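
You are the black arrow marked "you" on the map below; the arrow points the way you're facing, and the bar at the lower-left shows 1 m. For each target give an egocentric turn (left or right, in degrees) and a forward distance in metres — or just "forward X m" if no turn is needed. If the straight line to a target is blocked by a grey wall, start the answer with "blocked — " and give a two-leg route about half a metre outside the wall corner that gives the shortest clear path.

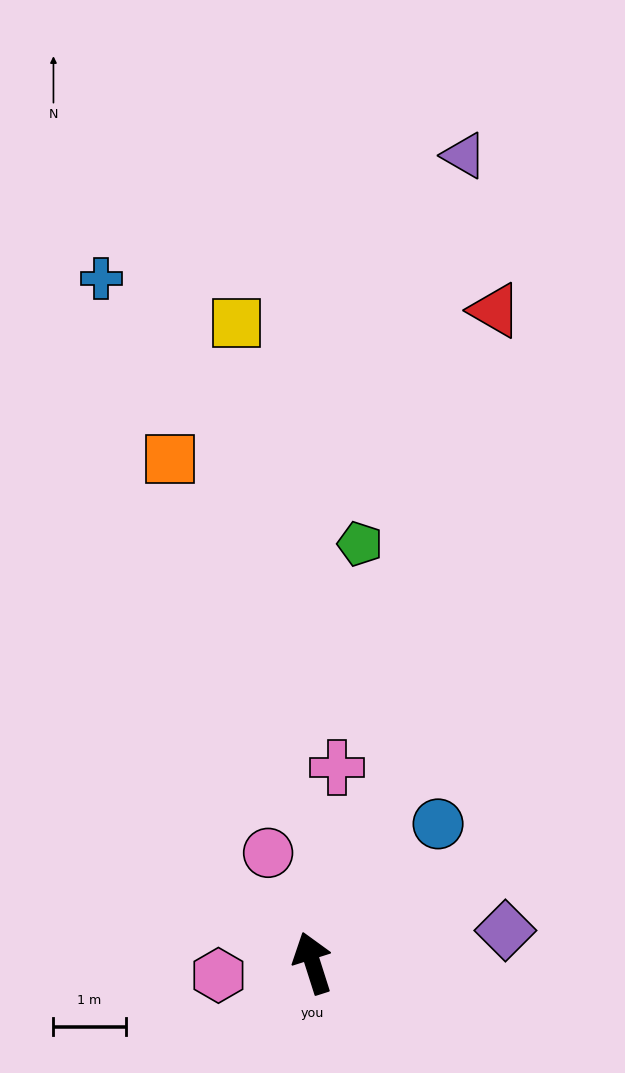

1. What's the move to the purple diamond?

turn right 98°, forward 2.7 m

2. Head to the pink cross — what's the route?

turn right 25°, forward 2.7 m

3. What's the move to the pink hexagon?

turn left 80°, forward 1.3 m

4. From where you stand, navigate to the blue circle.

turn right 60°, forward 2.6 m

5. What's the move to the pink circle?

turn left 4°, forward 1.6 m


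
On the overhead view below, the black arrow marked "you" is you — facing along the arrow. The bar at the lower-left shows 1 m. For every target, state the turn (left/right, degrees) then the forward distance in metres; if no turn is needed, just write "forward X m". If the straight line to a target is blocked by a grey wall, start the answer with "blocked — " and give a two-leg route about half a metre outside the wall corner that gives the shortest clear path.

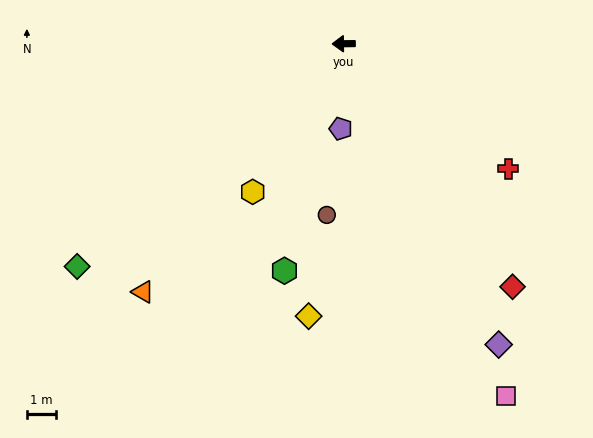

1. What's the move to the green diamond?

turn left 39°, forward 11.9 m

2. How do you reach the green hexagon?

turn left 75°, forward 8.0 m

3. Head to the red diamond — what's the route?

turn left 124°, forward 10.1 m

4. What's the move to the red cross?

turn left 142°, forward 7.1 m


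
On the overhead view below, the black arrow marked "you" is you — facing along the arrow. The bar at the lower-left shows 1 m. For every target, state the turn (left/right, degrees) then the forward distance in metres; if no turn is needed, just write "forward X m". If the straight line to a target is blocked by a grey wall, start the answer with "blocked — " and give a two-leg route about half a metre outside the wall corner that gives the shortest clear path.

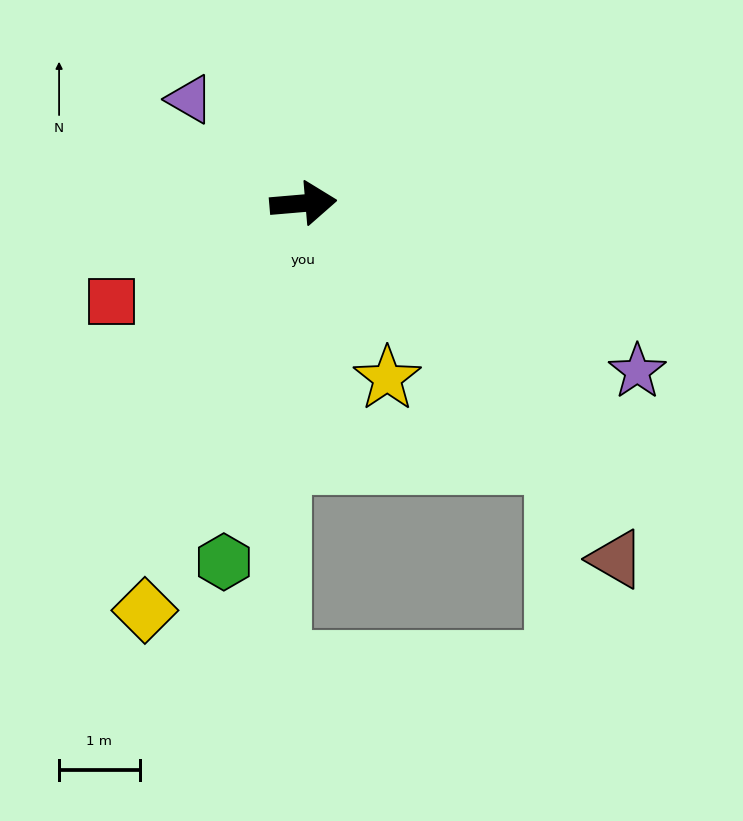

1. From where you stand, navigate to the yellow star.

turn right 69°, forward 2.4 m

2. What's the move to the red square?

turn right 158°, forward 2.7 m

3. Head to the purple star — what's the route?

turn right 32°, forward 4.6 m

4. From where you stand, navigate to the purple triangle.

turn left 133°, forward 1.9 m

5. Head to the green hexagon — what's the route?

turn right 107°, forward 4.6 m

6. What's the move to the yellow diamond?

turn right 116°, forward 5.4 m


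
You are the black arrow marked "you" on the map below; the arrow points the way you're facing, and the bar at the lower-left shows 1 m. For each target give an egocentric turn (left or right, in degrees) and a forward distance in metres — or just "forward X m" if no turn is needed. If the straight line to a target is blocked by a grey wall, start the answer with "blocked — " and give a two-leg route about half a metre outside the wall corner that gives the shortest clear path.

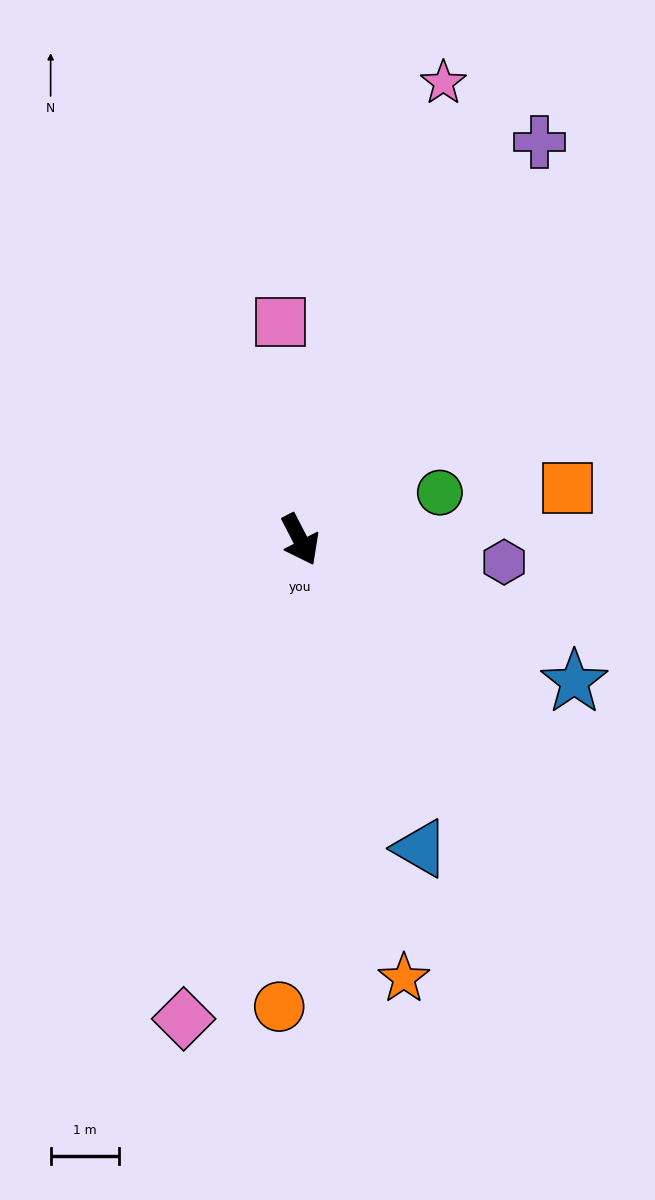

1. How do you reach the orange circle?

turn right 30°, forward 6.9 m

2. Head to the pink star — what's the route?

turn left 135°, forward 7.0 m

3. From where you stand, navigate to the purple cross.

turn left 122°, forward 6.8 m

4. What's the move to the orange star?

turn right 14°, forward 6.6 m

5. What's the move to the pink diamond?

turn right 41°, forward 7.3 m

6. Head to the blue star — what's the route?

turn left 35°, forward 4.5 m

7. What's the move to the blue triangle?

turn right 6°, forward 4.9 m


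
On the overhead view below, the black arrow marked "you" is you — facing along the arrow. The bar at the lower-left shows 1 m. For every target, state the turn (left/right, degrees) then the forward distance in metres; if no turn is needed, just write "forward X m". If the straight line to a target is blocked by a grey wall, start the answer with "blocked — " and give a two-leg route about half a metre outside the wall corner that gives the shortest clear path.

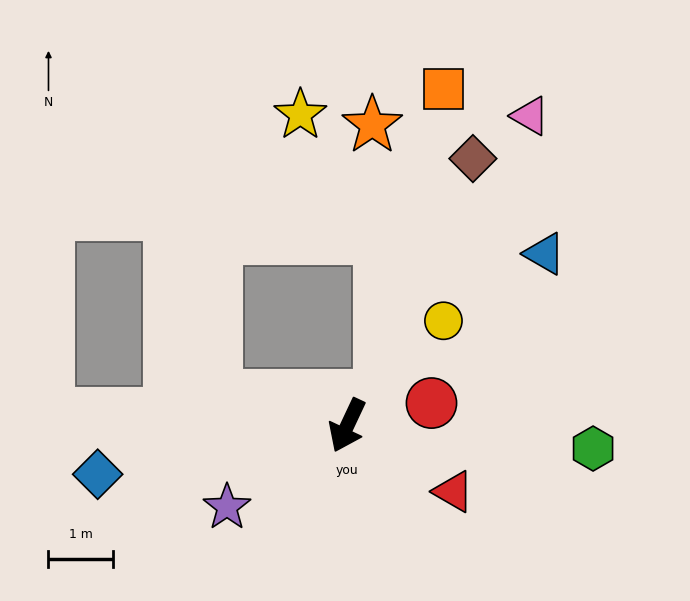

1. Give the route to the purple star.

turn right 31°, forward 2.3 m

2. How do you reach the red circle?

turn left 130°, forward 1.4 m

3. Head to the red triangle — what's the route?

turn left 83°, forward 1.9 m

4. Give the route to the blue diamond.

turn right 54°, forward 4.0 m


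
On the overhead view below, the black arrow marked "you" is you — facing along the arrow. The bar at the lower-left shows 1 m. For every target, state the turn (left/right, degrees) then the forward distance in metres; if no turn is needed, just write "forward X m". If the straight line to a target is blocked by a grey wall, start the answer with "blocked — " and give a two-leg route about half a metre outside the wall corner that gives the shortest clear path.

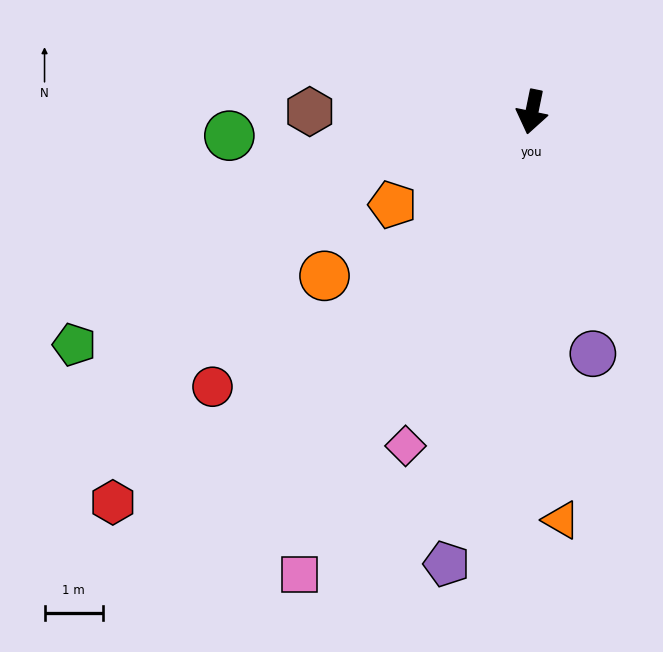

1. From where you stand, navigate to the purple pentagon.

forward 7.9 m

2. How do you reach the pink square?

turn right 15°, forward 8.8 m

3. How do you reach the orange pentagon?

turn right 45°, forward 2.9 m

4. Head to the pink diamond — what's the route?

turn right 9°, forward 6.1 m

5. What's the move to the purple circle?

turn left 26°, forward 4.3 m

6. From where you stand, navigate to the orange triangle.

turn left 16°, forward 7.0 m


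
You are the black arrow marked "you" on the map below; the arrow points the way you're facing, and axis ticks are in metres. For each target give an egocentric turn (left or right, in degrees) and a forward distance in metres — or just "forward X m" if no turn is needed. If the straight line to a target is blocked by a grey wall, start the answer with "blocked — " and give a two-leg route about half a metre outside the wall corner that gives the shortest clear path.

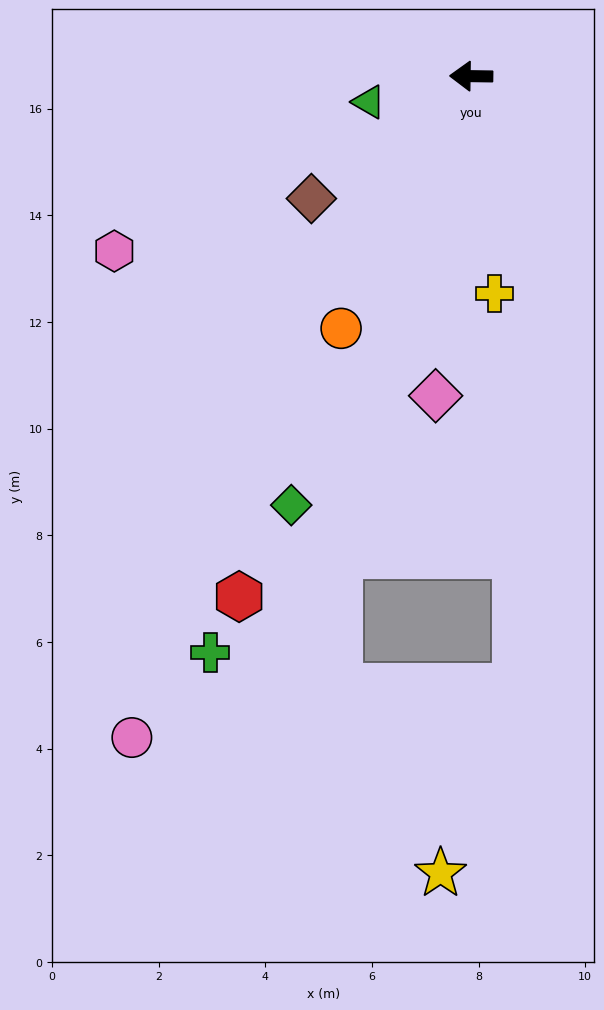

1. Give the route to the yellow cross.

turn left 97°, forward 4.1 m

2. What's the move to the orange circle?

turn left 64°, forward 5.3 m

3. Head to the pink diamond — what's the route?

turn left 84°, forward 6.0 m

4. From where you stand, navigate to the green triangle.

turn left 15°, forward 2.0 m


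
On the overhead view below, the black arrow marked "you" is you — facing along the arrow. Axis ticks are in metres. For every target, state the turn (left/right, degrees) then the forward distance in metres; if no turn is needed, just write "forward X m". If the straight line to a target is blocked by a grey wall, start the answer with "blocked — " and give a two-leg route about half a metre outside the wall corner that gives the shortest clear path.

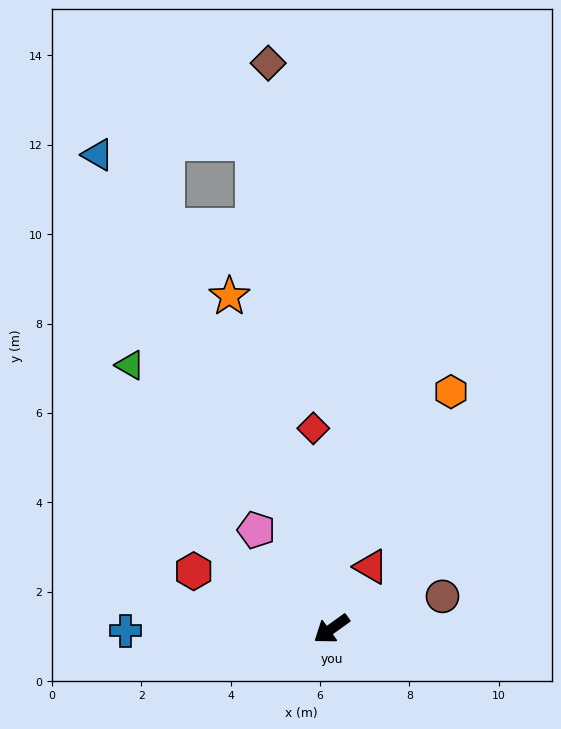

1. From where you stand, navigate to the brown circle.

turn left 161°, forward 2.6 m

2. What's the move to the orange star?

turn right 109°, forward 7.8 m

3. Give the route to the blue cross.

turn right 35°, forward 4.6 m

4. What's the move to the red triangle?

turn right 158°, forward 1.6 m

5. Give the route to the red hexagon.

turn right 58°, forward 3.3 m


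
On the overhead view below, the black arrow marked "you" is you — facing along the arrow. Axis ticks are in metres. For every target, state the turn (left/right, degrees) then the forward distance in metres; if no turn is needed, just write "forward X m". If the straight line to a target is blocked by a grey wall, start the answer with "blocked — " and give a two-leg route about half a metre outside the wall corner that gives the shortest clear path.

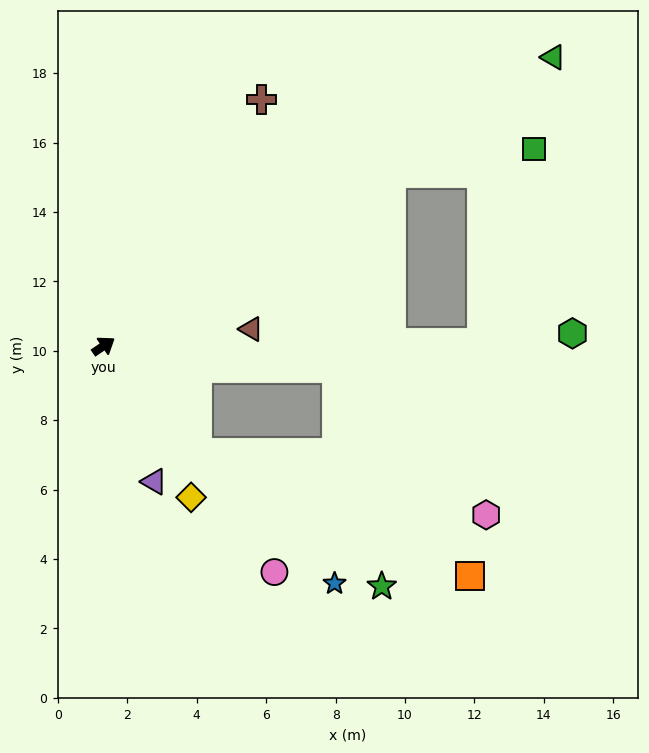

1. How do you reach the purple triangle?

turn right 104°, forward 4.2 m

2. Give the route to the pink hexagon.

blocked — turn right 83°, forward 4.1 m, then turn left 37°, forward 8.5 m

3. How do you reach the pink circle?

turn right 87°, forward 8.2 m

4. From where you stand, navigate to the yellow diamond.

turn right 94°, forward 5.0 m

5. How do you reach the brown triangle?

turn right 28°, forward 4.3 m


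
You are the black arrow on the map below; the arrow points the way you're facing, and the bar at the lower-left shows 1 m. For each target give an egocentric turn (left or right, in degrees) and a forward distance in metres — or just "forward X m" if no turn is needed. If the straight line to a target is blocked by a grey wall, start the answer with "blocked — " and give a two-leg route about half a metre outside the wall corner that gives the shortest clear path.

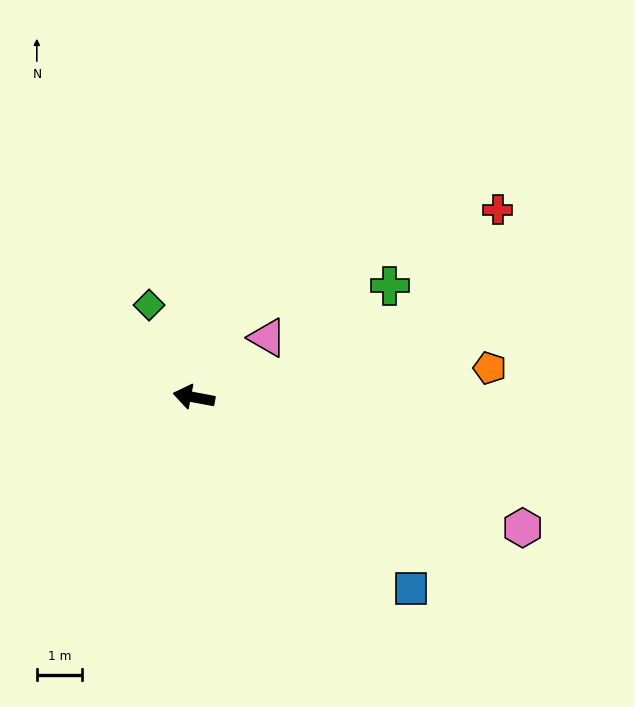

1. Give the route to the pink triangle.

turn right 130°, forward 2.1 m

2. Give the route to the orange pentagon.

turn right 164°, forward 6.6 m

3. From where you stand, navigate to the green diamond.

turn right 53°, forward 2.3 m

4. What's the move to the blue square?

turn left 149°, forward 6.4 m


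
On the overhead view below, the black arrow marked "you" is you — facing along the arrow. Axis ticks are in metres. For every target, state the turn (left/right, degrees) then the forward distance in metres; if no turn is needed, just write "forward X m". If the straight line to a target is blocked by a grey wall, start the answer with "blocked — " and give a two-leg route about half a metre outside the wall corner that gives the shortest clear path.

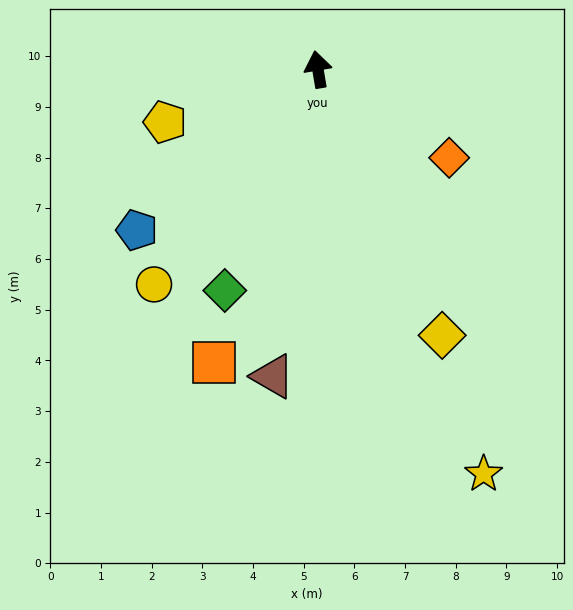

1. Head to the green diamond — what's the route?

turn left 148°, forward 4.7 m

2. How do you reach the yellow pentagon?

turn left 100°, forward 3.2 m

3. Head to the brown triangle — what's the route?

turn left 162°, forward 6.1 m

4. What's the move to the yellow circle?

turn left 133°, forward 5.3 m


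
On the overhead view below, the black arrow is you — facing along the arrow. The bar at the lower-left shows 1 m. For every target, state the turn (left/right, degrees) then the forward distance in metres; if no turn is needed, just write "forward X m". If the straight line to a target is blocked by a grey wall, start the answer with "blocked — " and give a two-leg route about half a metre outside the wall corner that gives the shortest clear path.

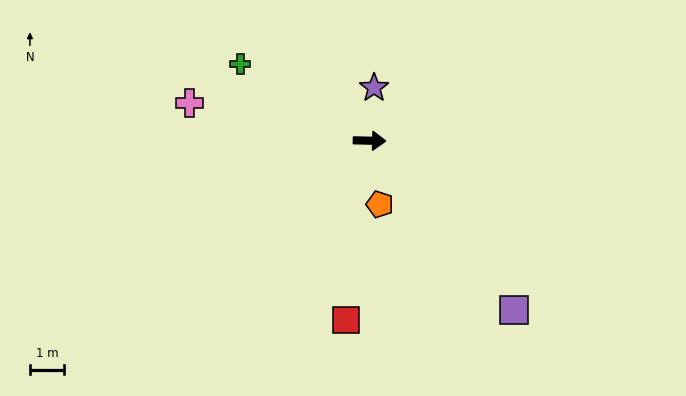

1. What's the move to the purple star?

turn left 86°, forward 1.5 m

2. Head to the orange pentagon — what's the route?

turn right 80°, forward 1.9 m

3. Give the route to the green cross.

turn left 151°, forward 4.4 m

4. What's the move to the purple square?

turn right 48°, forward 6.5 m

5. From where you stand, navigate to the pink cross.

turn left 170°, forward 5.4 m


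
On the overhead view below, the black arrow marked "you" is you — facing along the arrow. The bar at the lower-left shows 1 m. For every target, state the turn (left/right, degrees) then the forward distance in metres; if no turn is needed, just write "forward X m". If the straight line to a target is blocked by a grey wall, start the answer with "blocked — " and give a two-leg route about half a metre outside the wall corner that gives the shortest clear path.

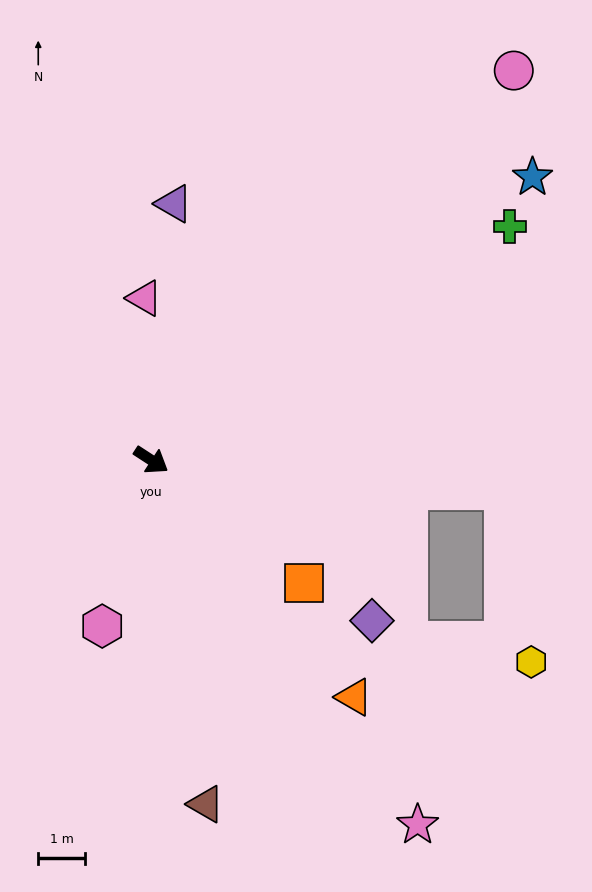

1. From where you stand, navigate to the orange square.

turn right 6°, forward 4.1 m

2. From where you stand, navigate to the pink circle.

turn left 80°, forward 11.3 m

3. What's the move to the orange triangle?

turn right 16°, forward 6.6 m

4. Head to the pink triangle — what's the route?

turn left 125°, forward 3.4 m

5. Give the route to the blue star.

turn left 70°, forward 10.1 m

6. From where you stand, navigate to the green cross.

turn left 66°, forward 9.1 m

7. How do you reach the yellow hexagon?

blocked — turn left 28°, forward 7.5 m, then turn right 76°, forward 3.7 m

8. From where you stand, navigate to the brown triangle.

turn right 48°, forward 7.4 m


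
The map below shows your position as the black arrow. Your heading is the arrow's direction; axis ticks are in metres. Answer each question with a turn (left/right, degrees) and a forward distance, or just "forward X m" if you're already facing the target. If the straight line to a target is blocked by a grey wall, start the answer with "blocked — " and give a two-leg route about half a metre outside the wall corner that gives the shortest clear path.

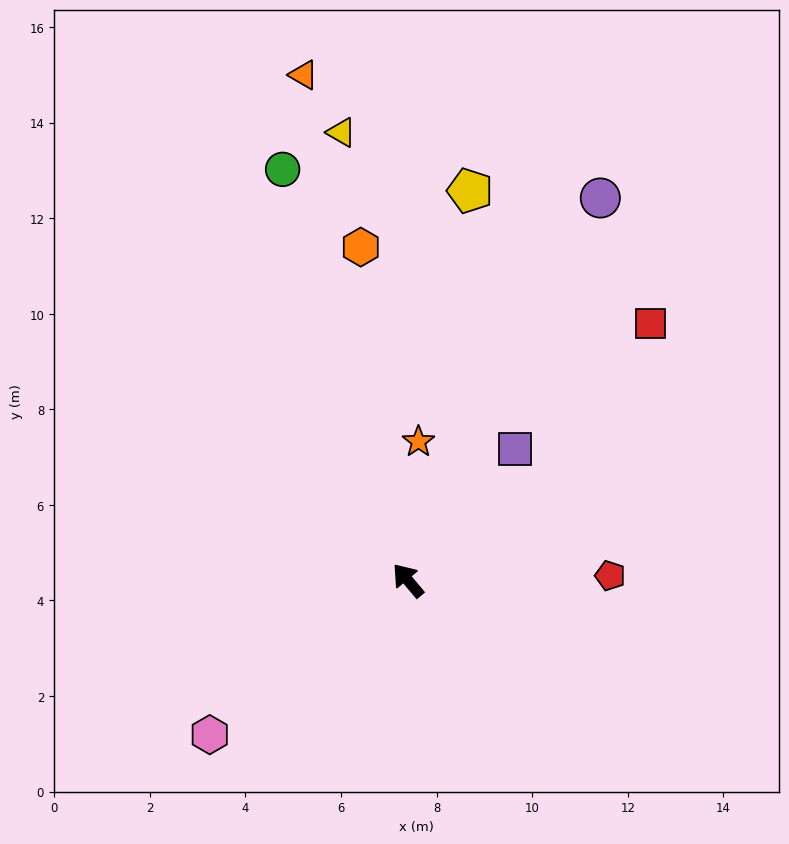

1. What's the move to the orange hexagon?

turn right 32°, forward 7.0 m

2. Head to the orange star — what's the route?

turn right 44°, forward 2.9 m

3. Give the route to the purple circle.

turn right 67°, forward 9.0 m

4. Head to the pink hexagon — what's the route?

turn left 88°, forward 5.3 m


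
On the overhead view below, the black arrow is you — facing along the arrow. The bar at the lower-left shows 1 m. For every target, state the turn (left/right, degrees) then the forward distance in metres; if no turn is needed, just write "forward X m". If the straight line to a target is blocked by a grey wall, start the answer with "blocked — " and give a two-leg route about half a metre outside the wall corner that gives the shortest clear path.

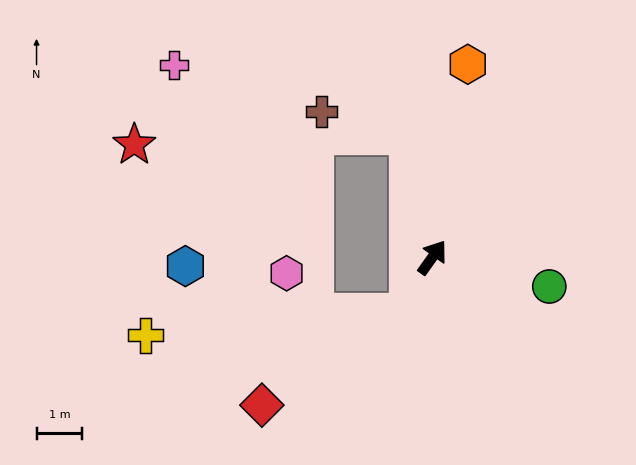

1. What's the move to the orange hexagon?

turn left 25°, forward 4.3 m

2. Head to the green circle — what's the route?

turn right 69°, forward 2.6 m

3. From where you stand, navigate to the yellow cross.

blocked — turn right 168°, forward 1.3 m, then turn right 62°, forward 5.8 m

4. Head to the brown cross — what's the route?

blocked — turn left 46°, forward 2.7 m, then turn left 65°, forward 2.0 m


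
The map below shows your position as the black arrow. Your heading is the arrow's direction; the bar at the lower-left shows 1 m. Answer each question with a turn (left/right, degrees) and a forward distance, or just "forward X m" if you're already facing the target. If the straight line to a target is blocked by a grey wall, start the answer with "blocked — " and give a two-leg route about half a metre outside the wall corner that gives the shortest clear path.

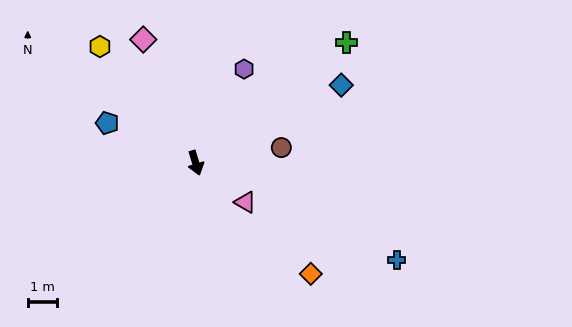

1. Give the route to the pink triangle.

turn left 35°, forward 2.2 m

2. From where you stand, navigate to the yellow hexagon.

turn right 157°, forward 5.2 m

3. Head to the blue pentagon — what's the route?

turn right 131°, forward 3.3 m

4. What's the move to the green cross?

turn left 112°, forward 6.6 m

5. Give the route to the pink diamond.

turn right 174°, forward 4.6 m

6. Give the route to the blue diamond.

turn left 101°, forward 5.7 m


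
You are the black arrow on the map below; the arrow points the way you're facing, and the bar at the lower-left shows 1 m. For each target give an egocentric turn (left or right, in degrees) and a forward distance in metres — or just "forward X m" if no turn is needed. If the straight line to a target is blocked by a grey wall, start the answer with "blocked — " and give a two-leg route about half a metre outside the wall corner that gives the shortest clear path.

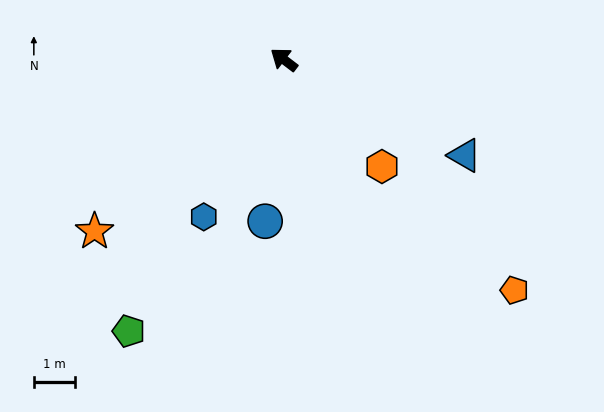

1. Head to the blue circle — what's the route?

turn left 121°, forward 4.0 m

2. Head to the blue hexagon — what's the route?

turn left 100°, forward 4.3 m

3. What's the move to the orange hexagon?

turn left 170°, forward 3.6 m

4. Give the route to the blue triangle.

turn right 171°, forward 5.0 m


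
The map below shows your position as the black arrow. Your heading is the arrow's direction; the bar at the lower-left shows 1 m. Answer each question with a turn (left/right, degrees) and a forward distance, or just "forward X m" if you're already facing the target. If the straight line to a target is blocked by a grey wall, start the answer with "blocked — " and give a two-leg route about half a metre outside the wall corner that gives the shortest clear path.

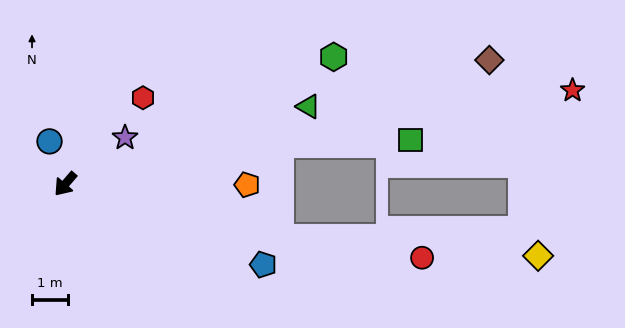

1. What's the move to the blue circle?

turn right 119°, forward 1.3 m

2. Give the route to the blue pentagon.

turn left 109°, forward 6.0 m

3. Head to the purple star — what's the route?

turn left 168°, forward 2.1 m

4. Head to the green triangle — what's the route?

turn left 148°, forward 7.2 m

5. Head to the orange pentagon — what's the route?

turn left 130°, forward 5.1 m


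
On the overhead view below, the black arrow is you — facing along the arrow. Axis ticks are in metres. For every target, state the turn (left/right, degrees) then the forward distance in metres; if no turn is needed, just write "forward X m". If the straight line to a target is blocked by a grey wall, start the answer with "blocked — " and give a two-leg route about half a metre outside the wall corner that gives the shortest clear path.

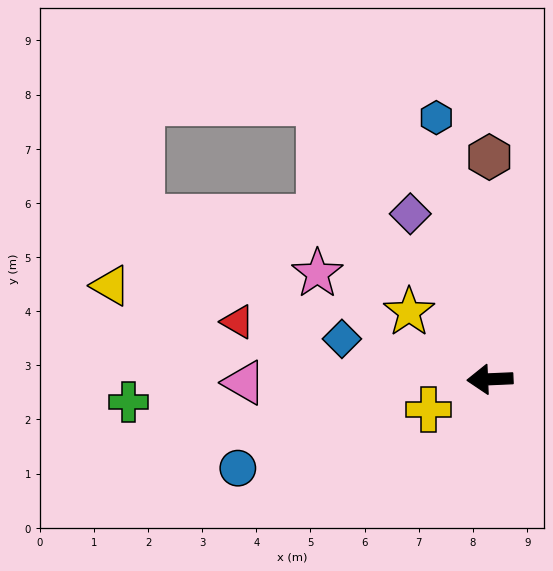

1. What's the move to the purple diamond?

turn right 67°, forward 3.4 m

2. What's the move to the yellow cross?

turn left 24°, forward 1.3 m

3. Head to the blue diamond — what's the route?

turn right 18°, forward 2.8 m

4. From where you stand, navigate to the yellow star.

turn right 42°, forward 1.9 m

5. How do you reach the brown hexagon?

turn right 92°, forward 4.1 m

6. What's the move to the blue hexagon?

turn right 81°, forward 4.9 m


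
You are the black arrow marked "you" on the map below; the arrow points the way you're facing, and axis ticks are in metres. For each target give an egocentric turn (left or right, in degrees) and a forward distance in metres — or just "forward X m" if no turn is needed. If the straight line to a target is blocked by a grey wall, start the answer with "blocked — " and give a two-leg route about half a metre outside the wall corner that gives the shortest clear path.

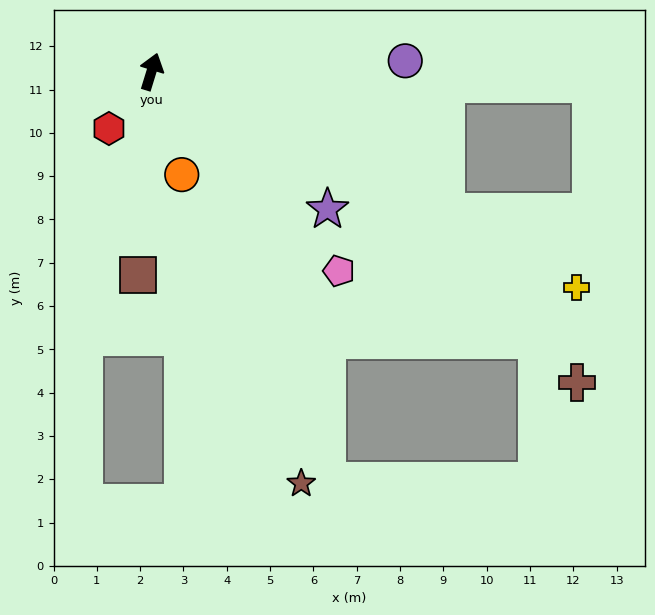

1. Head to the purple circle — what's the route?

turn right 70°, forward 5.9 m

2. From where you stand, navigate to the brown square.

turn right 167°, forward 4.7 m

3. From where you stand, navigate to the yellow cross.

turn right 100°, forward 11.0 m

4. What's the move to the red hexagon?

turn left 160°, forward 1.6 m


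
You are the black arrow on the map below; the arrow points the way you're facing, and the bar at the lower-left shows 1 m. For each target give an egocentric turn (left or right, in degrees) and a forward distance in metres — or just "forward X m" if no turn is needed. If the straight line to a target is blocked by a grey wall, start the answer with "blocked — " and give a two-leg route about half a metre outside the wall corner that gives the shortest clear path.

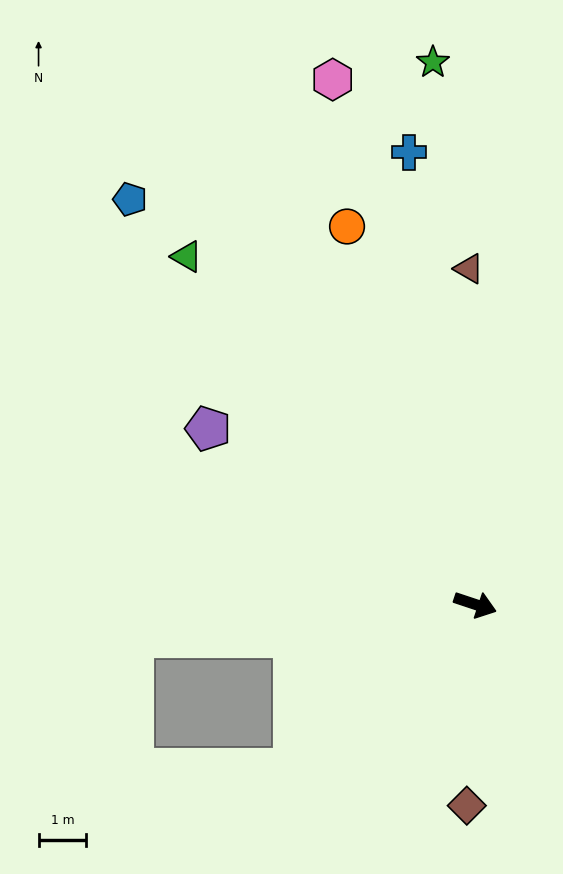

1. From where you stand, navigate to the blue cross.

turn left 117°, forward 9.5 m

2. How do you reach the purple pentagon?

turn left 165°, forward 6.7 m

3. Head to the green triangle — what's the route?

turn left 148°, forward 9.4 m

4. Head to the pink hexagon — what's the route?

turn left 124°, forward 11.4 m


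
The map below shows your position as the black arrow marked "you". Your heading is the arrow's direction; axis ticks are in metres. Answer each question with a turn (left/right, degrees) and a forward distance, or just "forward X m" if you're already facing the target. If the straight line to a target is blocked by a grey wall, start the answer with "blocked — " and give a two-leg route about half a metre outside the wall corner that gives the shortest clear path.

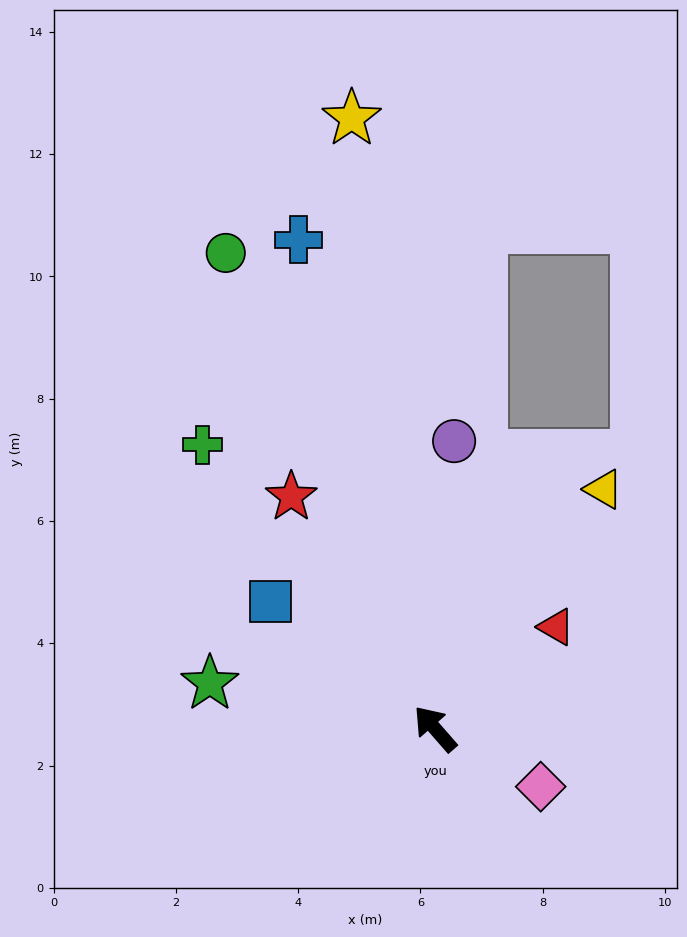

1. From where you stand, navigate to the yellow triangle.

turn right 76°, forward 4.8 m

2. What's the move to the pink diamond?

turn right 160°, forward 2.0 m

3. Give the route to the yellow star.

turn right 33°, forward 10.1 m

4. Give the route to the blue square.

turn left 11°, forward 3.4 m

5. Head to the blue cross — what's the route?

turn right 26°, forward 8.3 m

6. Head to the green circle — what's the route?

turn right 17°, forward 8.5 m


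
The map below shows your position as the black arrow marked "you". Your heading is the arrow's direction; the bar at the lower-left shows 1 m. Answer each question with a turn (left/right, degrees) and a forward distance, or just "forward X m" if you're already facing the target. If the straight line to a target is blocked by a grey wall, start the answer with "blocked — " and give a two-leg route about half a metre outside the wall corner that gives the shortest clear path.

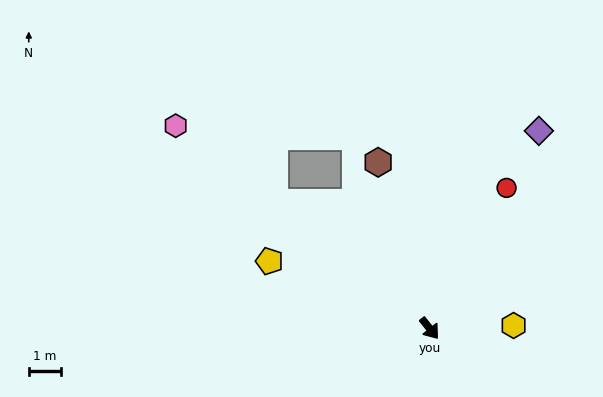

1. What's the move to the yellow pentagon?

turn right 151°, forward 5.5 m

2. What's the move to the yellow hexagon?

turn left 53°, forward 2.6 m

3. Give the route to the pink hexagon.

turn right 167°, forward 10.2 m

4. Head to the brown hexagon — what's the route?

turn left 159°, forward 5.5 m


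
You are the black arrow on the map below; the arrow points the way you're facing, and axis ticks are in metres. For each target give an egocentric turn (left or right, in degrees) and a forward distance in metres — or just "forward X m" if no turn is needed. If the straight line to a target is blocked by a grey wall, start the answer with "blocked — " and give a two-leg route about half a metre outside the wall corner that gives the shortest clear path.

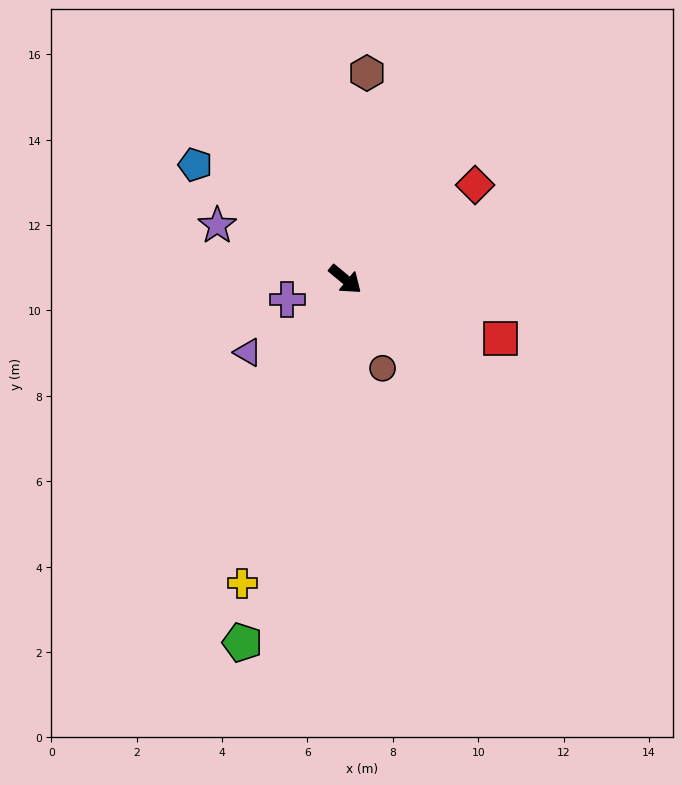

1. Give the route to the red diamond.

turn left 76°, forward 3.8 m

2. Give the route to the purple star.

turn right 163°, forward 3.3 m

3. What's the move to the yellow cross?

turn right 69°, forward 7.5 m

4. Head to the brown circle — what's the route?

turn right 28°, forward 2.3 m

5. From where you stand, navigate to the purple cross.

turn right 121°, forward 1.4 m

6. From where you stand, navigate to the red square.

turn left 19°, forward 3.9 m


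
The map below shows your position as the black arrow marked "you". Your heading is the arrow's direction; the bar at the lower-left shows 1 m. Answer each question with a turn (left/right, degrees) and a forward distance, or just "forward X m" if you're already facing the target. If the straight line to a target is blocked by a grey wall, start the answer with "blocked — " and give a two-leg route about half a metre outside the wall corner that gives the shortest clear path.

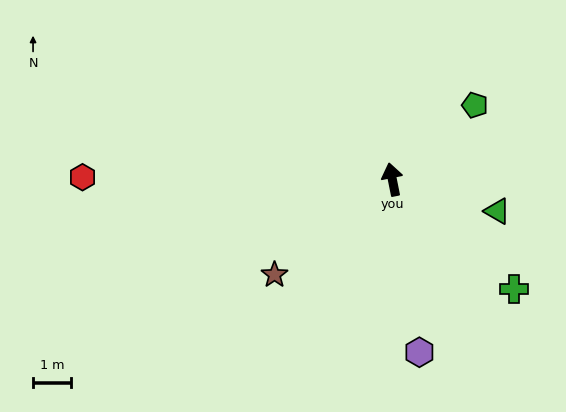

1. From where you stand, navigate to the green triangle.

turn right 118°, forward 2.9 m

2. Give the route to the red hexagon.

turn left 78°, forward 8.1 m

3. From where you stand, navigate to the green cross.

turn right 143°, forward 4.3 m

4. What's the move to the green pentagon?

turn right 59°, forward 2.9 m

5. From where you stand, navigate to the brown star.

turn left 118°, forward 4.0 m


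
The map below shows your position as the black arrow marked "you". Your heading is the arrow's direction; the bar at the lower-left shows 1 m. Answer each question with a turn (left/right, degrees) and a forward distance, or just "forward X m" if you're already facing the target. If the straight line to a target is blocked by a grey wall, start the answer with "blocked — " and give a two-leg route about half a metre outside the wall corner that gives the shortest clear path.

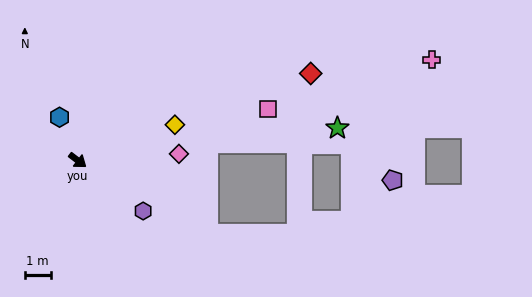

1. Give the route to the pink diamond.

turn left 41°, forward 3.9 m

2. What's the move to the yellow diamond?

turn left 58°, forward 4.0 m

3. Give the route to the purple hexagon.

forward 3.2 m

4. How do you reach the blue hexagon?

turn left 150°, forward 1.8 m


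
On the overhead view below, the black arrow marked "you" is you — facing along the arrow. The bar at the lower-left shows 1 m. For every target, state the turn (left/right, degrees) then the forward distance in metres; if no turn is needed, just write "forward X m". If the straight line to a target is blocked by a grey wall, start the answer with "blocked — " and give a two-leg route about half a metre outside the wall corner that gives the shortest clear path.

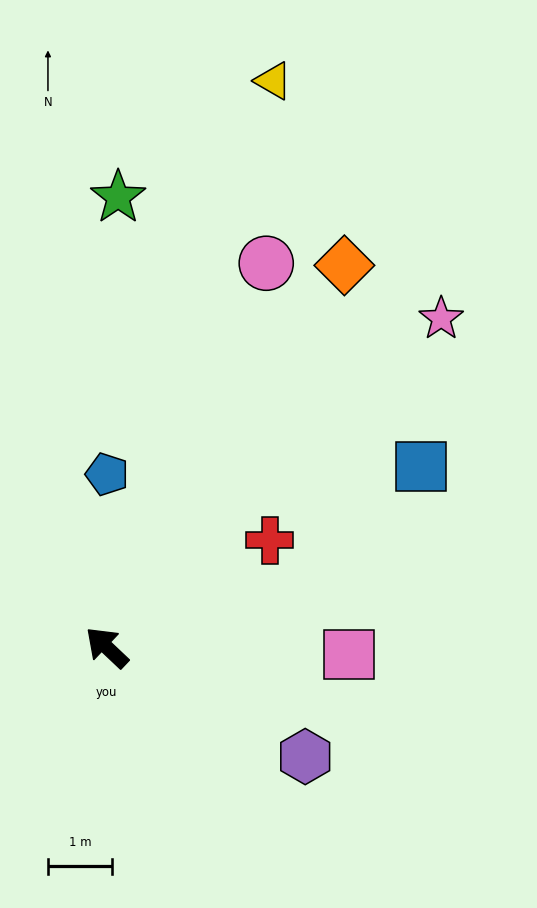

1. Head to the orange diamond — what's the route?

turn right 79°, forward 7.0 m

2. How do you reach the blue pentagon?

turn right 47°, forward 2.7 m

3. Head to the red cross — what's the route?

turn right 103°, forward 3.0 m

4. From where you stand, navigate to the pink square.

turn right 138°, forward 3.8 m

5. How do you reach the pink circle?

turn right 69°, forward 6.5 m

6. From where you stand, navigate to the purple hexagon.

turn right 165°, forward 3.5 m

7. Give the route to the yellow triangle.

turn right 63°, forward 9.2 m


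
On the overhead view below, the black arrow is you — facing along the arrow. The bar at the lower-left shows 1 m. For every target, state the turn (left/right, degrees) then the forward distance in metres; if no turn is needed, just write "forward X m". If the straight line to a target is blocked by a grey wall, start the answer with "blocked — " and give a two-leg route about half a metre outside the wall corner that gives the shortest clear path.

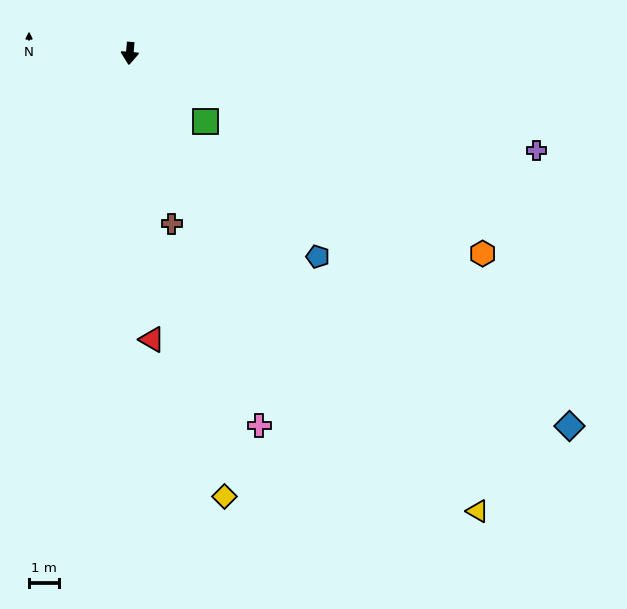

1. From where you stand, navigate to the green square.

turn left 53°, forward 3.3 m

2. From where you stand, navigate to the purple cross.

turn left 81°, forward 13.7 m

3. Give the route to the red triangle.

turn left 9°, forward 9.4 m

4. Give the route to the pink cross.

turn left 24°, forward 12.9 m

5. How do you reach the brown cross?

turn left 19°, forward 5.8 m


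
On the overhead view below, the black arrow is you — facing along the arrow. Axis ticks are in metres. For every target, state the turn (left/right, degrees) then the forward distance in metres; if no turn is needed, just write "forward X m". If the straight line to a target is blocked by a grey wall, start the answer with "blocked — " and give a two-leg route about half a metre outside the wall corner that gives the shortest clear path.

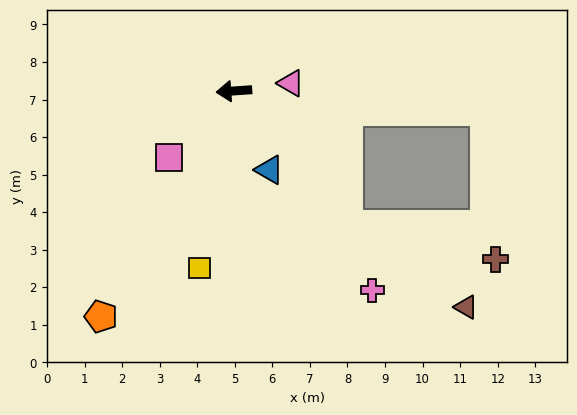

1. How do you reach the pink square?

turn left 42°, forward 2.5 m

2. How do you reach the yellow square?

turn left 75°, forward 4.8 m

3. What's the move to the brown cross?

blocked — turn left 126°, forward 4.7 m, then turn left 37°, forward 4.0 m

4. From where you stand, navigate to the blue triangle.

turn left 110°, forward 2.3 m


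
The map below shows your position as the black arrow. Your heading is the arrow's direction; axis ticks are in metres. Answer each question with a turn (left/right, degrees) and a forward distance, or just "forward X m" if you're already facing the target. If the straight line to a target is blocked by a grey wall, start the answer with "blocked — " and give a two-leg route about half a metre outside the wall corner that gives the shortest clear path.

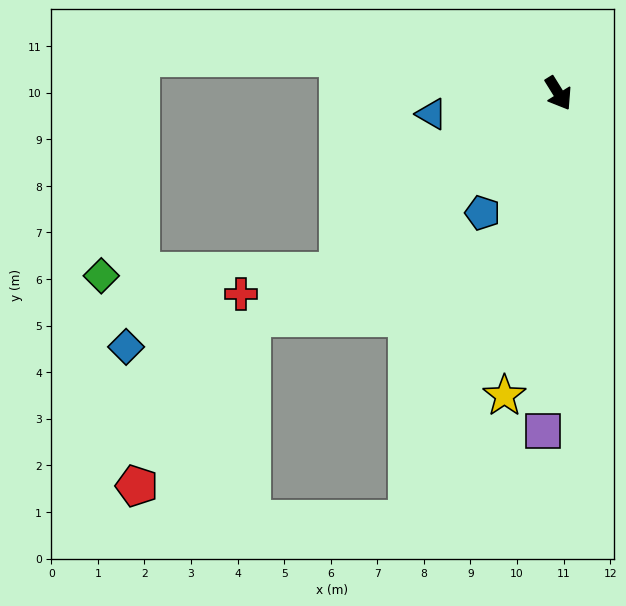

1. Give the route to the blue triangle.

turn right 113°, forward 2.8 m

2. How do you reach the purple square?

turn right 34°, forward 7.2 m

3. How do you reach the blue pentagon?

turn right 64°, forward 3.0 m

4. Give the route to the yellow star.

turn right 42°, forward 6.6 m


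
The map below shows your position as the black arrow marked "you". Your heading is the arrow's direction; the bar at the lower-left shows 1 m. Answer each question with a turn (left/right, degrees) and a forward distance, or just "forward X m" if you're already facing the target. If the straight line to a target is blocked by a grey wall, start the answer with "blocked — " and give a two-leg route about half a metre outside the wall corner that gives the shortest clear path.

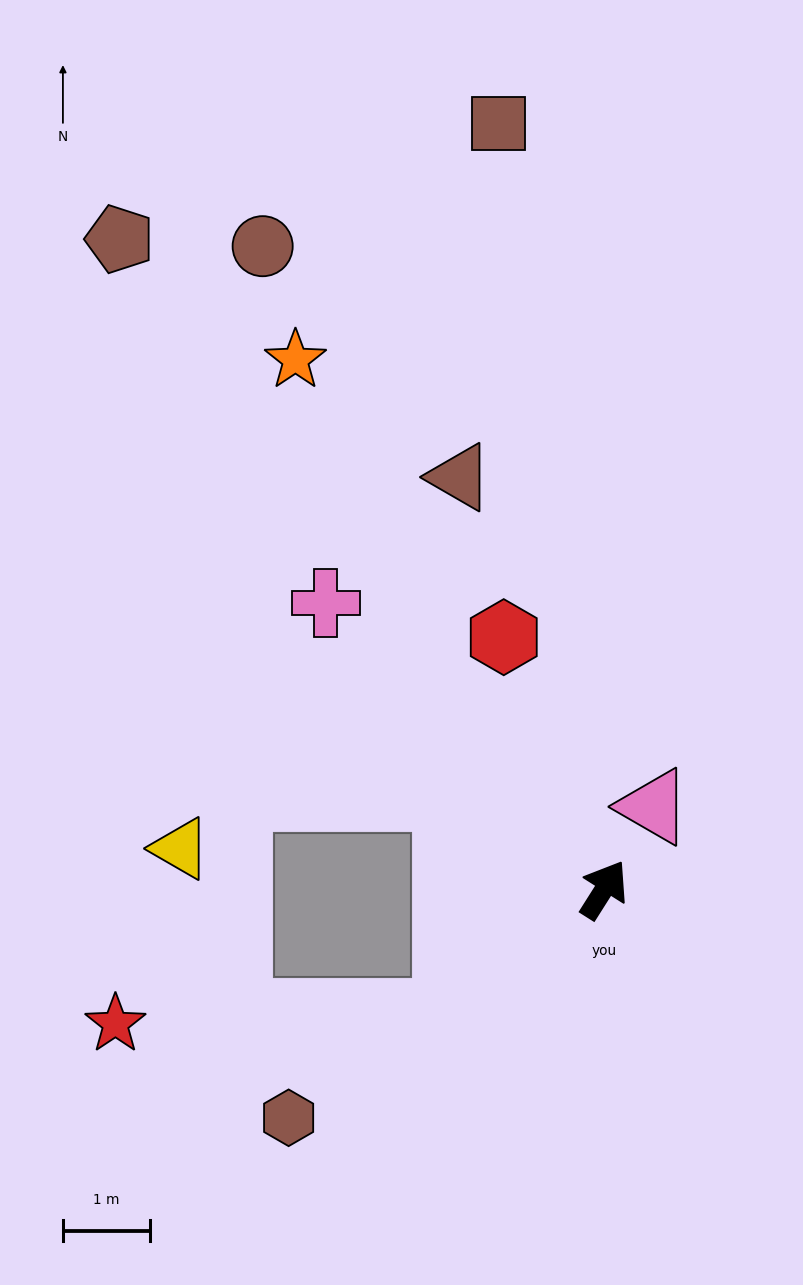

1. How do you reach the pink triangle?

forward 1.1 m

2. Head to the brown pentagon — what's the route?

turn left 69°, forward 9.4 m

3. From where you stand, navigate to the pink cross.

turn left 76°, forward 4.6 m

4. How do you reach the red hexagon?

turn left 54°, forward 3.1 m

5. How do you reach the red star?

blocked — turn left 162°, forward 2.3 m, then turn right 38°, forward 3.9 m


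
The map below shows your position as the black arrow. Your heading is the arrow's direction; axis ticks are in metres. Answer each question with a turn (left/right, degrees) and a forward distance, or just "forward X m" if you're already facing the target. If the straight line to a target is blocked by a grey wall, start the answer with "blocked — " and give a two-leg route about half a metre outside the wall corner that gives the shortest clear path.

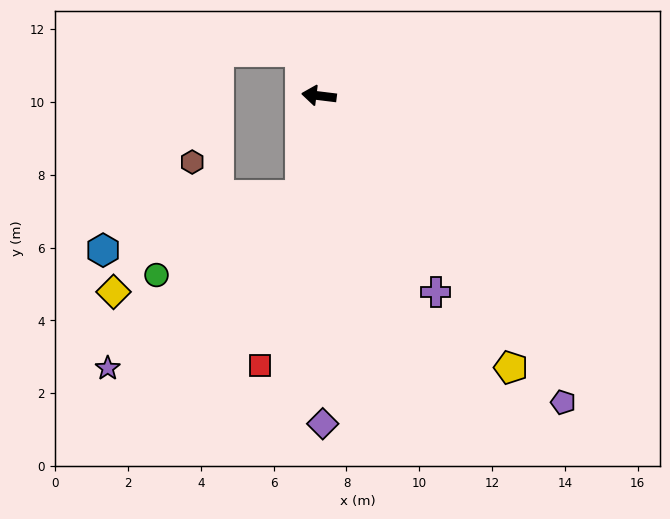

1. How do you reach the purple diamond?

turn left 98°, forward 9.0 m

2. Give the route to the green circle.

blocked — turn left 87°, forward 2.8 m, then turn right 51°, forward 4.5 m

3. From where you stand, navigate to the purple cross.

turn left 128°, forward 6.3 m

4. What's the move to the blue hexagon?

blocked — turn left 87°, forward 2.8 m, then turn right 65°, forward 5.6 m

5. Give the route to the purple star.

blocked — turn left 87°, forward 2.8 m, then turn right 38°, forward 7.1 m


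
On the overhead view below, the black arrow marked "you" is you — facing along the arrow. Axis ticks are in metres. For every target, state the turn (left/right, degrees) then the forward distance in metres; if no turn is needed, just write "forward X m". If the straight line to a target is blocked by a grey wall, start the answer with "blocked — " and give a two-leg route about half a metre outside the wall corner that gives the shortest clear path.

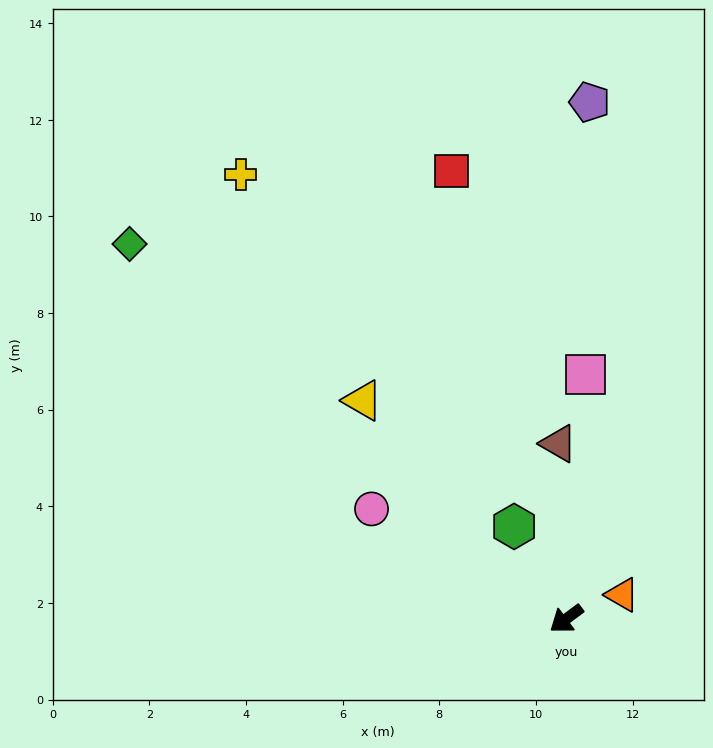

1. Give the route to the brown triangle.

turn right 124°, forward 3.6 m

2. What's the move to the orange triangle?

turn left 167°, forward 1.3 m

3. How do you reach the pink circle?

turn right 66°, forward 4.6 m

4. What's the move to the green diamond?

turn right 77°, forward 11.9 m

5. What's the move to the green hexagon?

turn right 97°, forward 2.2 m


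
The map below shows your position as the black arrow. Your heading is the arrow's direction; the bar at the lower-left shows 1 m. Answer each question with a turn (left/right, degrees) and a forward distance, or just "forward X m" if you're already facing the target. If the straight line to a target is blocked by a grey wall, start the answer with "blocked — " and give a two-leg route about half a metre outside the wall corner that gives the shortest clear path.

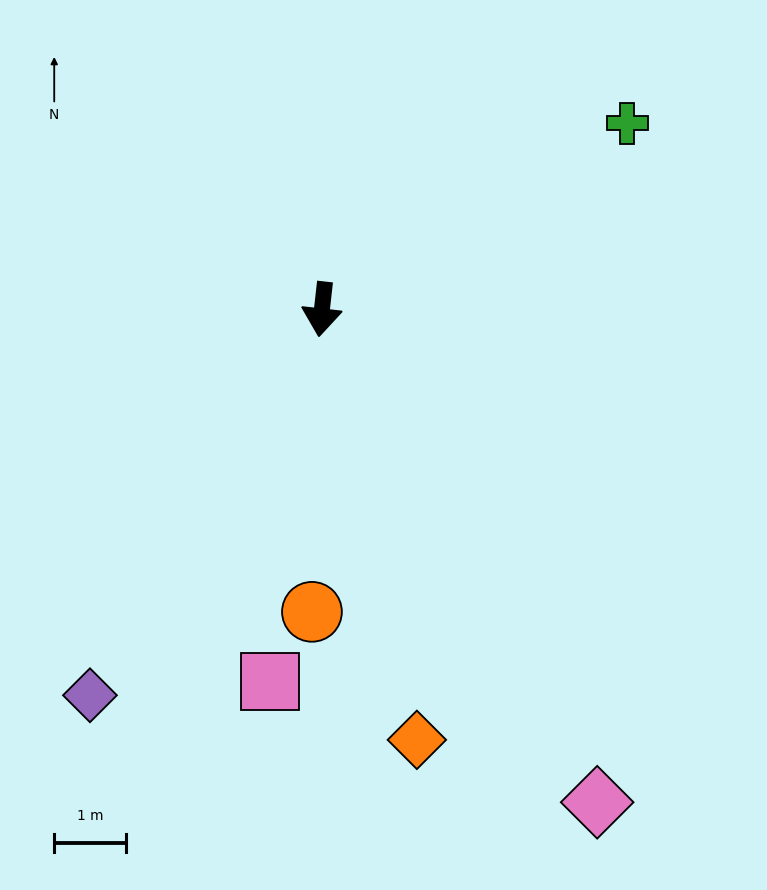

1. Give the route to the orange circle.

turn left 4°, forward 4.2 m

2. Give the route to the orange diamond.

turn left 19°, forward 6.1 m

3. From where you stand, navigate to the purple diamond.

turn right 25°, forward 6.3 m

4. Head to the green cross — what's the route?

turn left 128°, forward 5.0 m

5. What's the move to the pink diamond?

turn left 36°, forward 7.8 m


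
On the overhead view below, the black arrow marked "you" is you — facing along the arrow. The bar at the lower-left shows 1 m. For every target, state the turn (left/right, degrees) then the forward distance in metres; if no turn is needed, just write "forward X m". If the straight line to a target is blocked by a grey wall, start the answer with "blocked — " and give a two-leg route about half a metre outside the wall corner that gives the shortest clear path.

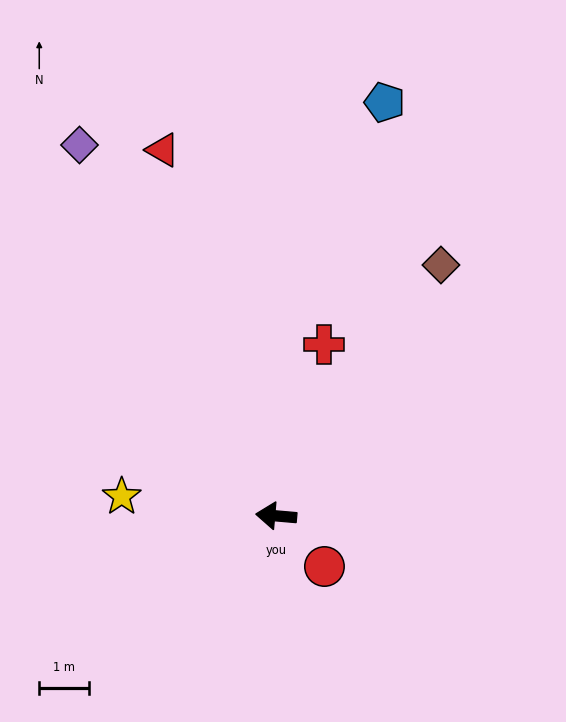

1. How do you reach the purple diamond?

turn right 57°, forward 8.4 m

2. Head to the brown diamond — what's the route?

turn right 118°, forward 6.0 m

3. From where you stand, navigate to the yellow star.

turn right 2°, forward 3.1 m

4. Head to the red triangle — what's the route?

turn right 68°, forward 7.6 m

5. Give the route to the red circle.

turn left 139°, forward 1.4 m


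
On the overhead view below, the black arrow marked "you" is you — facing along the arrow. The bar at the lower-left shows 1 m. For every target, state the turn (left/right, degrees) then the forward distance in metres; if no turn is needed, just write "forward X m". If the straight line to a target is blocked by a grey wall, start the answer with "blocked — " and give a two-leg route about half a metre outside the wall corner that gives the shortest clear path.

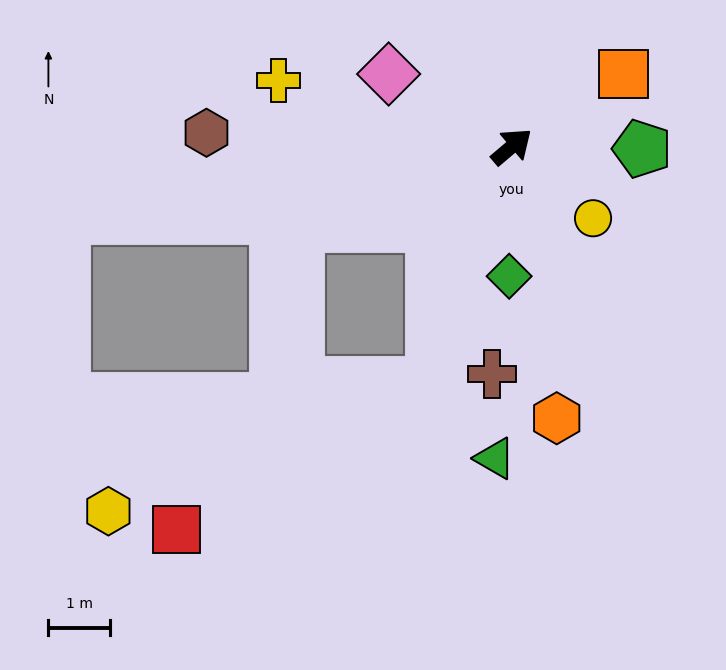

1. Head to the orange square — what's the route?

turn right 7°, forward 2.2 m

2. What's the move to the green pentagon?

turn right 41°, forward 2.1 m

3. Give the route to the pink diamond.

turn left 109°, forward 2.3 m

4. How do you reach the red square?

blocked — turn right 149°, forward 4.0 m, then turn right 42°, forward 4.7 m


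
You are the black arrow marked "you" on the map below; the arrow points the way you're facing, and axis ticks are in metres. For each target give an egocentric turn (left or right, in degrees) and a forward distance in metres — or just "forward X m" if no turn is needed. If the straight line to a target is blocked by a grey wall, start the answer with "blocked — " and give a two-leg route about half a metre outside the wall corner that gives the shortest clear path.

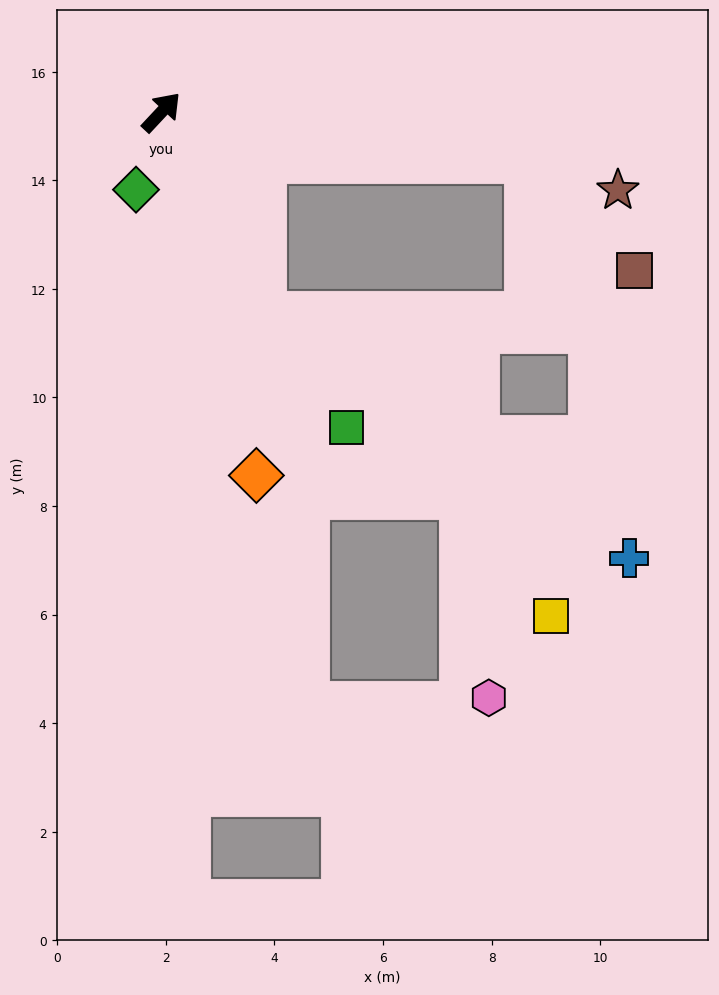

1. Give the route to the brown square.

blocked — turn right 55°, forward 6.8 m, then turn right 38°, forward 2.8 m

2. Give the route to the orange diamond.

turn right 122°, forward 6.9 m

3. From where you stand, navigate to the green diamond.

turn right 155°, forward 1.5 m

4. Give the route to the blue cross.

blocked — turn right 110°, forward 4.2 m, then turn left 29°, forward 8.1 m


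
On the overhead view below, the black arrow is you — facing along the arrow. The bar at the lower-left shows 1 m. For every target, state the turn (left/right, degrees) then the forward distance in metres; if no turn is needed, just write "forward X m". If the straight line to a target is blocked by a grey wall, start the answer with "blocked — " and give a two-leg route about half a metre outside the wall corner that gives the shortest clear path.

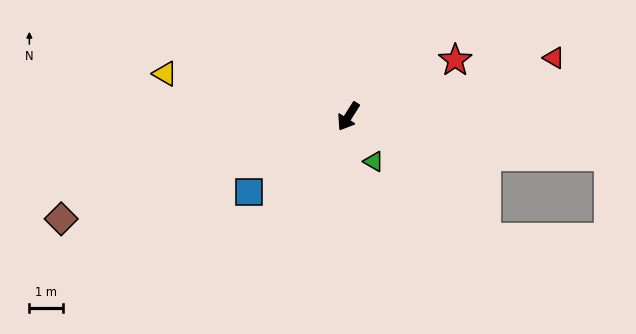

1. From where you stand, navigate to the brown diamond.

turn right 38°, forward 9.1 m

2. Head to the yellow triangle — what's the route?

turn right 71°, forward 5.6 m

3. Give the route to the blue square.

turn right 20°, forward 3.7 m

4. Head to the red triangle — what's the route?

turn left 138°, forward 6.4 m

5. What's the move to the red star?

turn left 150°, forward 3.6 m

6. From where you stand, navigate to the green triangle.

turn left 62°, forward 1.5 m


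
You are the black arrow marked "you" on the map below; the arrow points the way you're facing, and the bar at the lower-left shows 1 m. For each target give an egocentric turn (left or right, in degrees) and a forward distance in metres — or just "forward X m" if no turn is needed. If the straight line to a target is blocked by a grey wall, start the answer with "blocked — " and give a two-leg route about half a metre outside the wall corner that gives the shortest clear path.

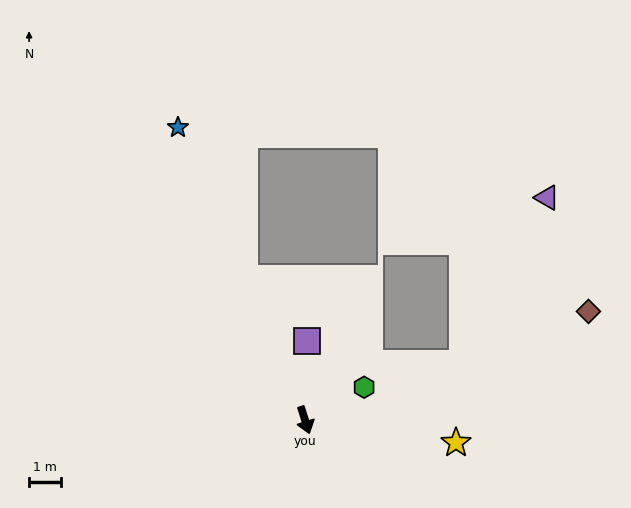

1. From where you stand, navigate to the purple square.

turn left 161°, forward 2.5 m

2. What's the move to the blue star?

turn right 174°, forward 10.0 m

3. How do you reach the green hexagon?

turn left 101°, forward 2.1 m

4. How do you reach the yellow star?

turn left 64°, forward 4.8 m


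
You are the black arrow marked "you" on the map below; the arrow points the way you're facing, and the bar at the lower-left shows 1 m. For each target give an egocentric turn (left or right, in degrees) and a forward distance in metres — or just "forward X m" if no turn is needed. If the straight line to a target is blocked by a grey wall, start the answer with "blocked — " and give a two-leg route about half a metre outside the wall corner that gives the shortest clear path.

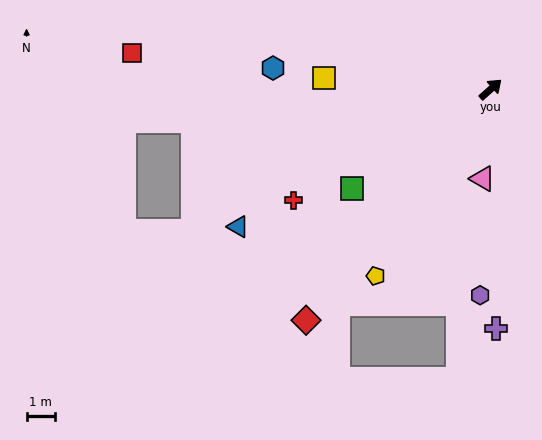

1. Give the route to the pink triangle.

turn right 137°, forward 3.2 m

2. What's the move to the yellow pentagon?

turn right 163°, forward 7.7 m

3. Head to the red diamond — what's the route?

turn right 170°, forward 10.4 m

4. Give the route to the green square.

turn left 174°, forward 6.0 m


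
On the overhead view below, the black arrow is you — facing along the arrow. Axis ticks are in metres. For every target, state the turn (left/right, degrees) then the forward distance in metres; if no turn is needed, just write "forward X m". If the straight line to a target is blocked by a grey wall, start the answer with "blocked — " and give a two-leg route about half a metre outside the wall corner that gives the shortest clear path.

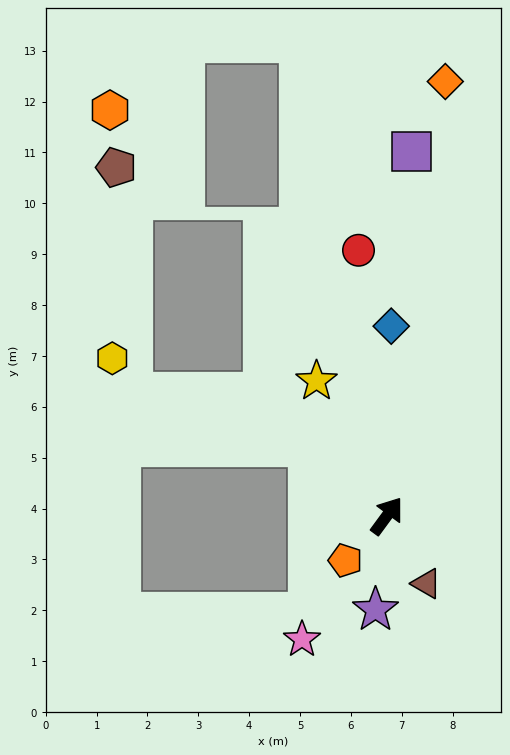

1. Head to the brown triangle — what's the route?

turn right 113°, forward 1.5 m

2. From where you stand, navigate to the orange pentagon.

turn left 173°, forward 1.2 m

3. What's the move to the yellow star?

turn left 64°, forward 3.0 m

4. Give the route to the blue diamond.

turn left 35°, forward 3.7 m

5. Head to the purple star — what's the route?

turn right 151°, forward 1.9 m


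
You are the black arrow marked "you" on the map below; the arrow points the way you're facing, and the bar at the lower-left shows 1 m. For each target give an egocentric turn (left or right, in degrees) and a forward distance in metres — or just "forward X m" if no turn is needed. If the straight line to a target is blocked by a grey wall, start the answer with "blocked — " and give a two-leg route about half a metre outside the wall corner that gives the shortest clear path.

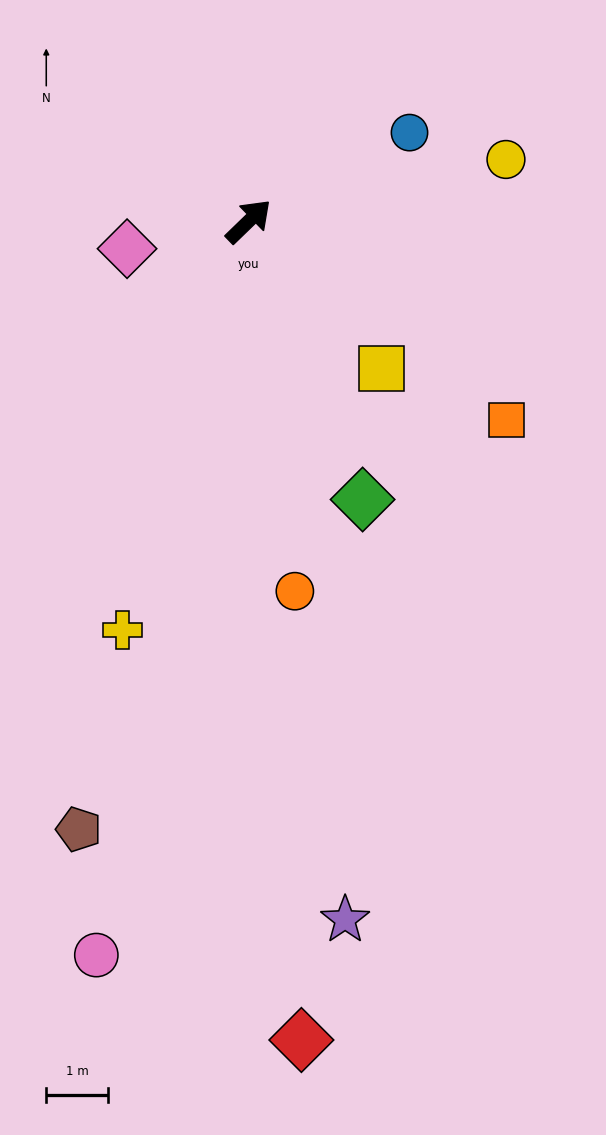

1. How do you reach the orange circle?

turn right 127°, forward 6.1 m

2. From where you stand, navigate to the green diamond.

turn right 112°, forward 4.9 m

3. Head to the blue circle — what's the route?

turn right 15°, forward 3.0 m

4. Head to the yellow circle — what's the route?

turn right 31°, forward 4.3 m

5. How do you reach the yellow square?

turn right 92°, forward 3.2 m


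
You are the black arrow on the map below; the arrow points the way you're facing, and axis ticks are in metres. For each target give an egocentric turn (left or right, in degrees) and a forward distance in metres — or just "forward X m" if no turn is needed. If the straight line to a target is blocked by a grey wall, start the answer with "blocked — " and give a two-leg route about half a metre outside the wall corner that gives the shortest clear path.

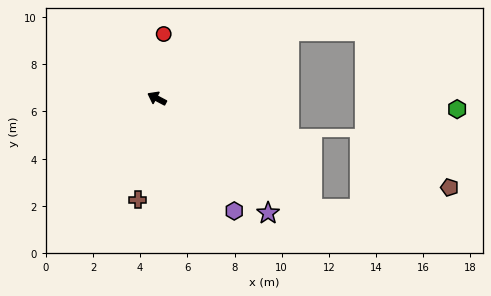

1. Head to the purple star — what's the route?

turn left 162°, forward 6.8 m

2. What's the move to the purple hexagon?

turn left 152°, forward 5.8 m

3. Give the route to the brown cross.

turn left 107°, forward 4.4 m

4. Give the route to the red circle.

turn right 68°, forward 2.7 m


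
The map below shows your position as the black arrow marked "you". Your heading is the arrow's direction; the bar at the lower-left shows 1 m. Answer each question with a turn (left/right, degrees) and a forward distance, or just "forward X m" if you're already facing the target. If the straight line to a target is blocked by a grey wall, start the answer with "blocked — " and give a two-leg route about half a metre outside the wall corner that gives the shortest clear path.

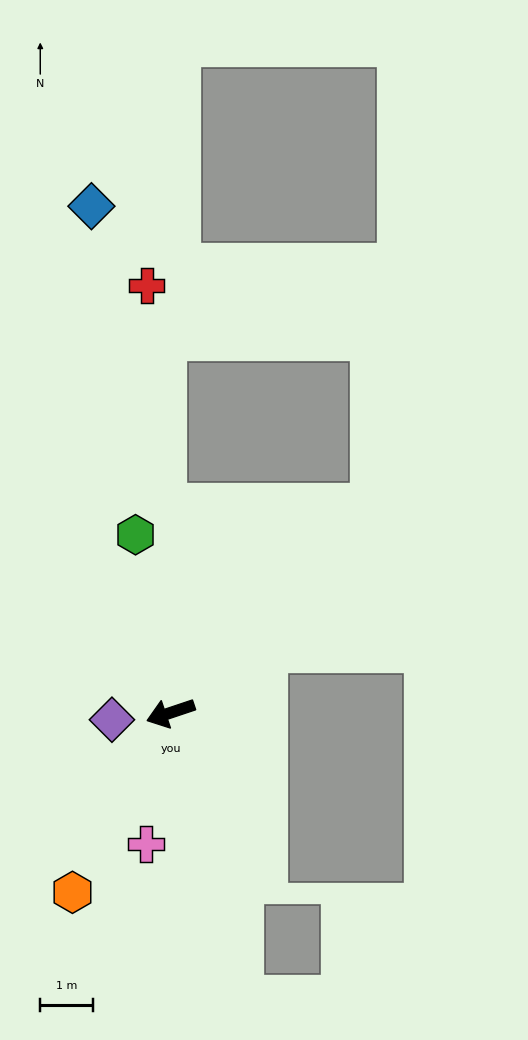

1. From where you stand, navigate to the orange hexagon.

turn left 43°, forward 3.9 m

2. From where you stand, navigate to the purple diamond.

turn right 12°, forward 1.1 m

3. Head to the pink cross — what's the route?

turn left 61°, forward 2.5 m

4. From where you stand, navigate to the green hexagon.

turn right 97°, forward 3.5 m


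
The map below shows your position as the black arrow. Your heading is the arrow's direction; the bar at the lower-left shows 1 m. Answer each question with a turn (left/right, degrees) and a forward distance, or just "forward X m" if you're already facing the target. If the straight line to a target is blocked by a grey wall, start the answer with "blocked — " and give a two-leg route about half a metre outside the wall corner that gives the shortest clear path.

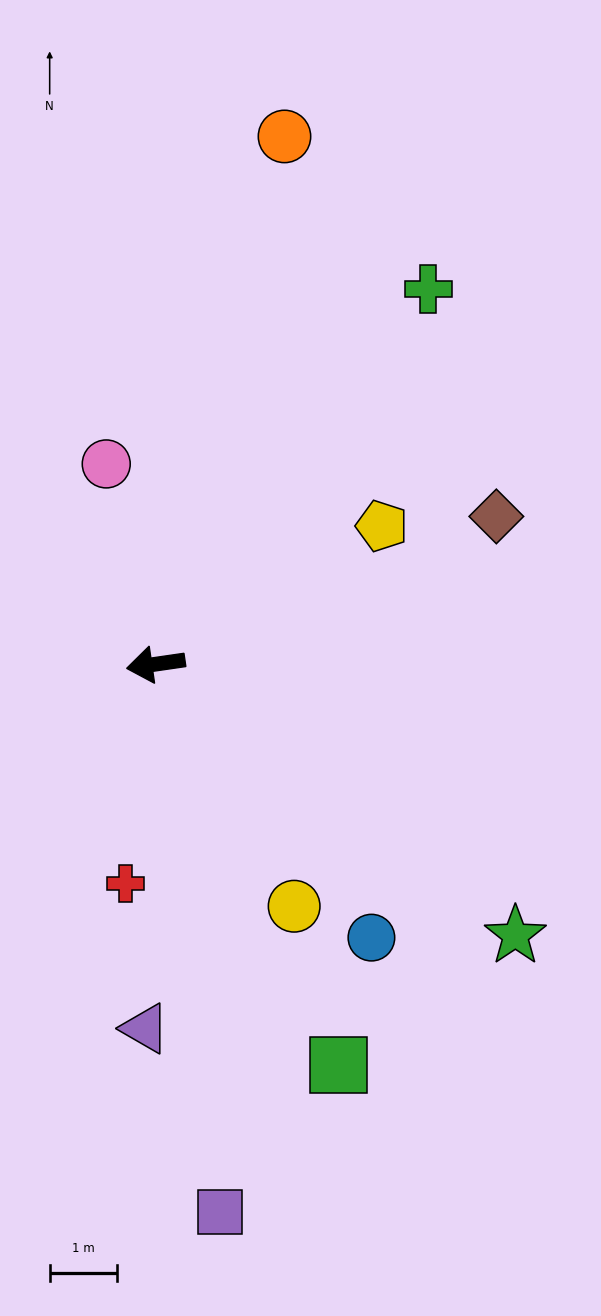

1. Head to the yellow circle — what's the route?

turn left 111°, forward 4.1 m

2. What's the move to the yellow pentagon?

turn right 157°, forward 3.9 m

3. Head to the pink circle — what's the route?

turn right 84°, forward 3.1 m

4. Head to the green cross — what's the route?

turn right 134°, forward 6.9 m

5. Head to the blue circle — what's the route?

turn left 120°, forward 5.2 m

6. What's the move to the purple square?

turn left 88°, forward 8.2 m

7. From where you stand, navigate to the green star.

turn left 135°, forward 6.7 m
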